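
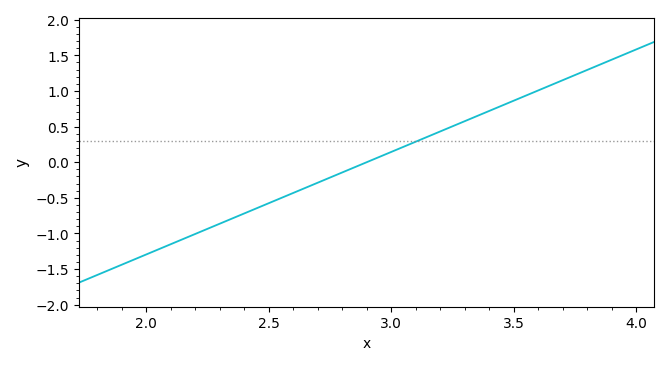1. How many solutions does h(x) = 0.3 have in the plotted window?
1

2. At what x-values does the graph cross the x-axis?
2.9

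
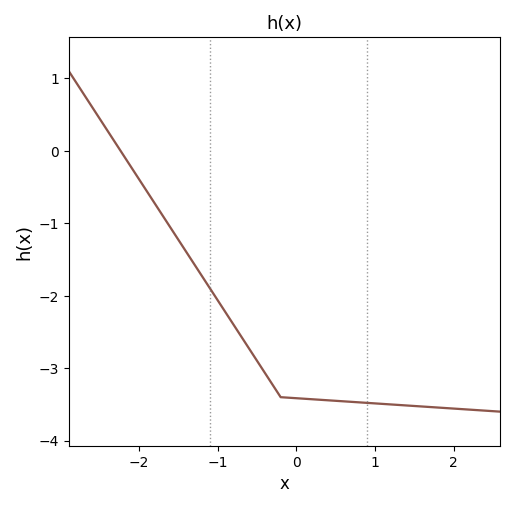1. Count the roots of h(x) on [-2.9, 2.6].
1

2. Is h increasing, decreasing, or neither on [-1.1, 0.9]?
decreasing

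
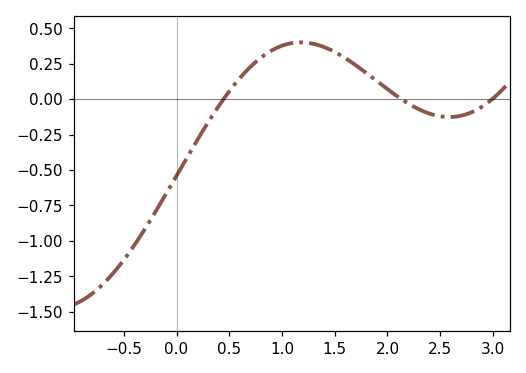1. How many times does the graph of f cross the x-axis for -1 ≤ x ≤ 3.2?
3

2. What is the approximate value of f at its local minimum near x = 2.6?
-0.15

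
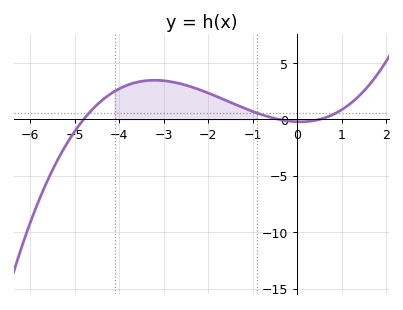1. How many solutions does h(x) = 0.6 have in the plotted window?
3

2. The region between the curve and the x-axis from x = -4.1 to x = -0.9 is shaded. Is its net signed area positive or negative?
positive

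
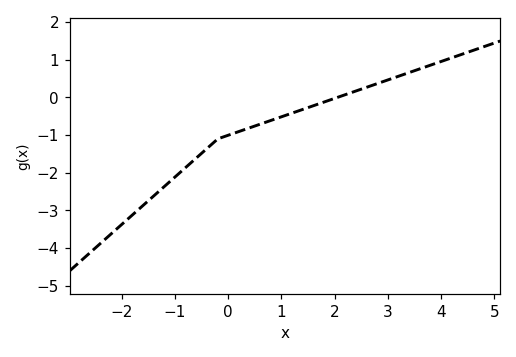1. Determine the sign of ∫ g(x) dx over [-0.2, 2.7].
negative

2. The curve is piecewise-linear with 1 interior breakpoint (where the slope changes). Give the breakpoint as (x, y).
(-0.2, -1.1)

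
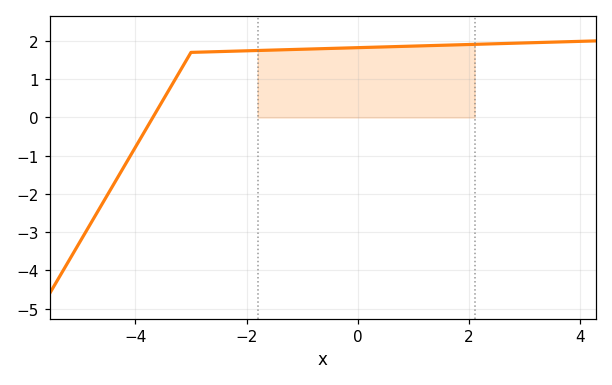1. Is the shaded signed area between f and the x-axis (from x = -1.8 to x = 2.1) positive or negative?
positive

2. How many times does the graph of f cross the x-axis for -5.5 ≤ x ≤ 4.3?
1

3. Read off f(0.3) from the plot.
1.8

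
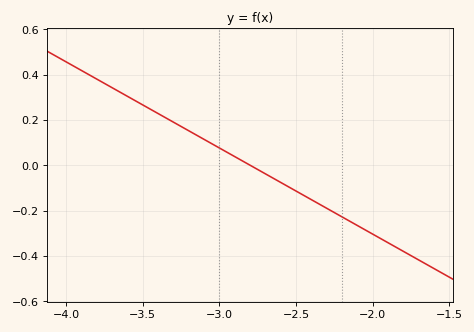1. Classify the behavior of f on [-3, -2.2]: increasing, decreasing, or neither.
decreasing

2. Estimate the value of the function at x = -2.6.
-0.08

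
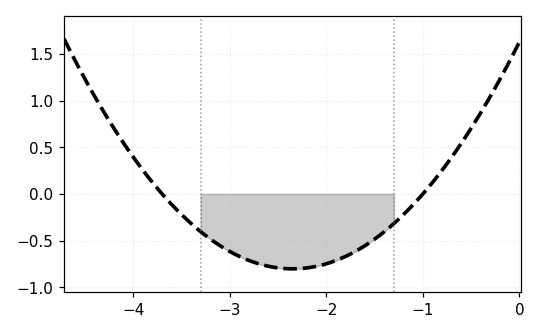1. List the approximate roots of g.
-3.7, -1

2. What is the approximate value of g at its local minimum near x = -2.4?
-0.8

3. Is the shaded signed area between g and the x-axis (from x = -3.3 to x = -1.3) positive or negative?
negative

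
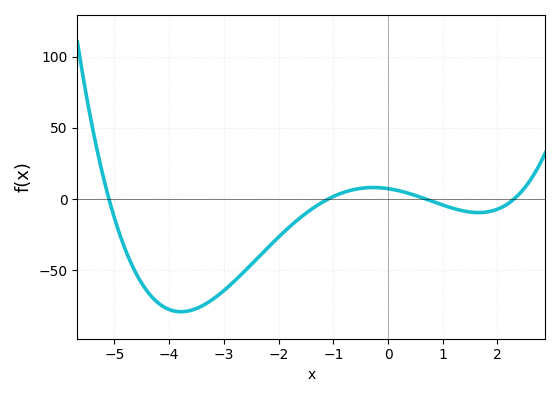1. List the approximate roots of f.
-5.1, -1.1, 0.7, 2.3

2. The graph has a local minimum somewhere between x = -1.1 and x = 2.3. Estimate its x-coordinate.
1.66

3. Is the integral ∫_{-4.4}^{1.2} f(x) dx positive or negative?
negative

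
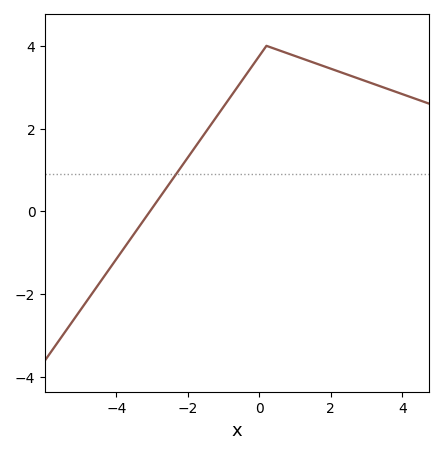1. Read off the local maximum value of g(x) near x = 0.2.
4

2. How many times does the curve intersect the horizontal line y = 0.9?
1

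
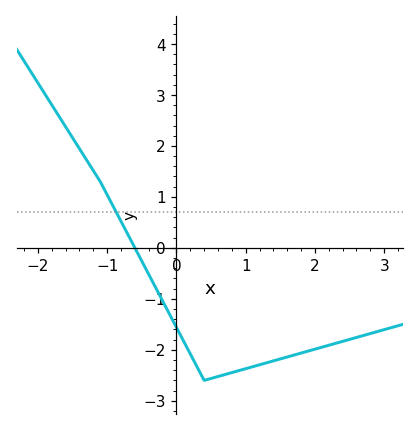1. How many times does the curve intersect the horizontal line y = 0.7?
1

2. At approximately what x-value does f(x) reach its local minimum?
0.4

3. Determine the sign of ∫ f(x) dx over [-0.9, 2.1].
negative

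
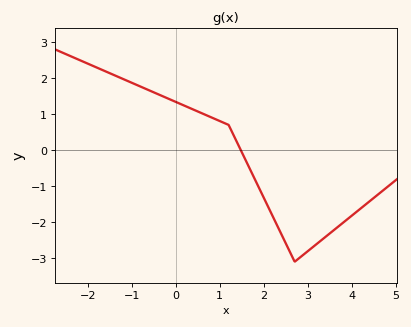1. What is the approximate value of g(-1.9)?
2.3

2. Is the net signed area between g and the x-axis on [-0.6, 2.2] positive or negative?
positive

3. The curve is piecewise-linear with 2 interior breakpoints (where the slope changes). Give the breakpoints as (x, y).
(1.2, 0.7); (2.7, -3.1)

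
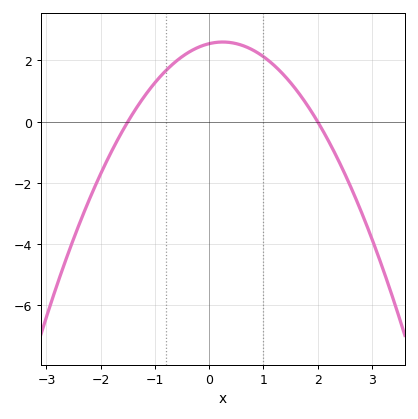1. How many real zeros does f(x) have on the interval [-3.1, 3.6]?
2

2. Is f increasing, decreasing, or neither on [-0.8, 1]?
neither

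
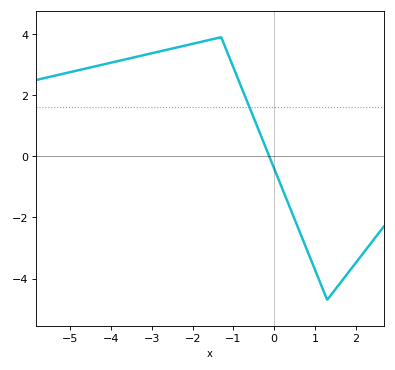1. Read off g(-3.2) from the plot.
3.4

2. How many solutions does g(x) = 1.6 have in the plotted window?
1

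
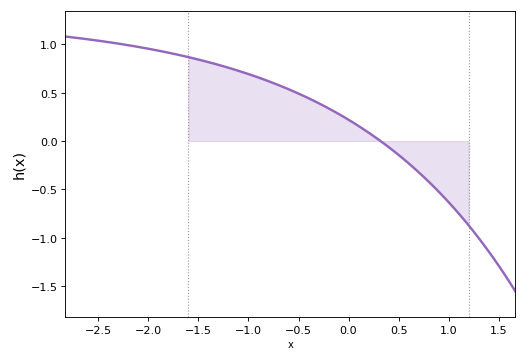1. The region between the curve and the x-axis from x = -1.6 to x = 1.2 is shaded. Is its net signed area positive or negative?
positive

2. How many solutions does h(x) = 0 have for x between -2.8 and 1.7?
1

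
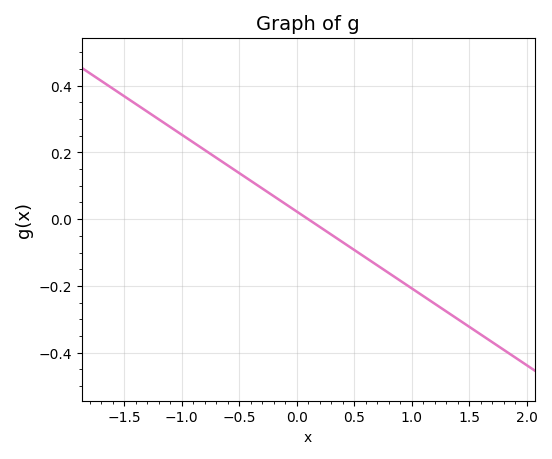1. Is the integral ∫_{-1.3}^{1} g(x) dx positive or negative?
positive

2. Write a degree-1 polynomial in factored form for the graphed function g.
y = -0.23(x - 0.1)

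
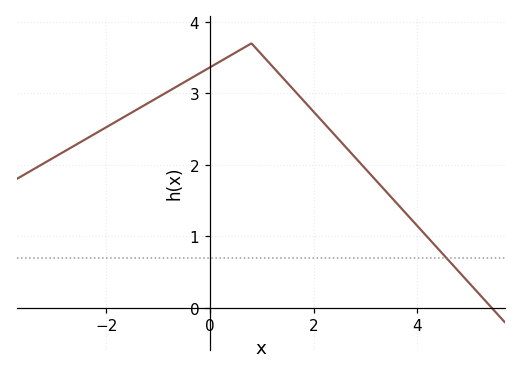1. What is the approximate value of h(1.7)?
3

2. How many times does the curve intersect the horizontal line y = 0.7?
1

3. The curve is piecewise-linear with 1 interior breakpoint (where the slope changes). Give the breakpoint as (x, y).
(0.8, 3.7)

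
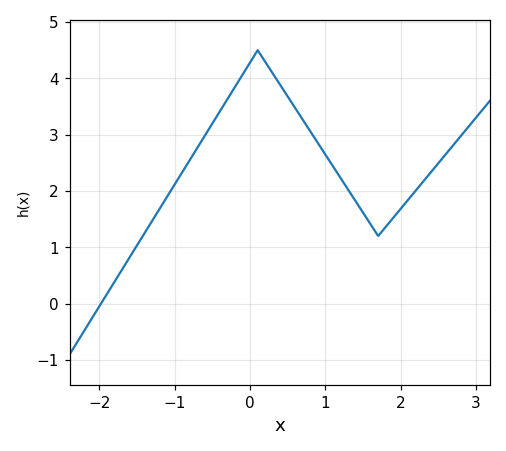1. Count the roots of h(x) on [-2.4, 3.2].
1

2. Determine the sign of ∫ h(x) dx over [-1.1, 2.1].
positive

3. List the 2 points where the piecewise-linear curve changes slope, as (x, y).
(0.1, 4.5); (1.7, 1.2)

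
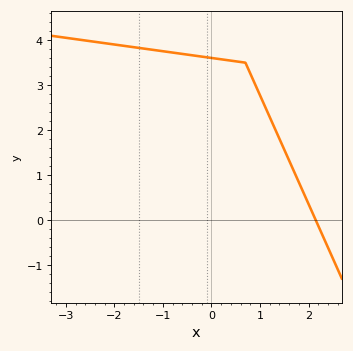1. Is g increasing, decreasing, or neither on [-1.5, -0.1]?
decreasing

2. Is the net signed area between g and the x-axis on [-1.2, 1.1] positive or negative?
positive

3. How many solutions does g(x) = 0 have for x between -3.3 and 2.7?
1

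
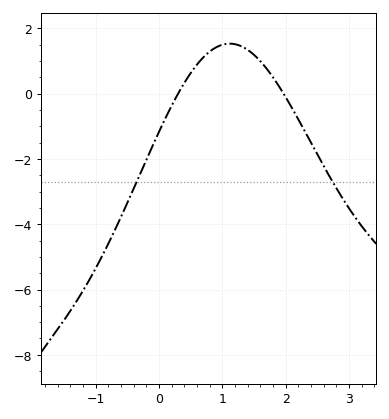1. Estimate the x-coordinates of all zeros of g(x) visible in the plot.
0.3, 1.97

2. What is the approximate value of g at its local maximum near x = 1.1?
1.53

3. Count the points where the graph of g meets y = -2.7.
2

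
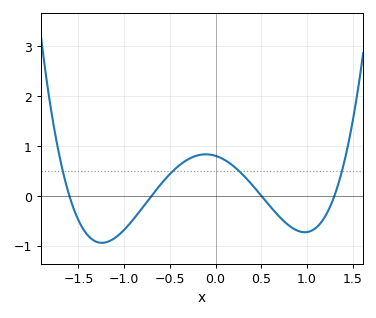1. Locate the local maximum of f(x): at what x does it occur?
-0.1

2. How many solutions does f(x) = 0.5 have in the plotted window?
4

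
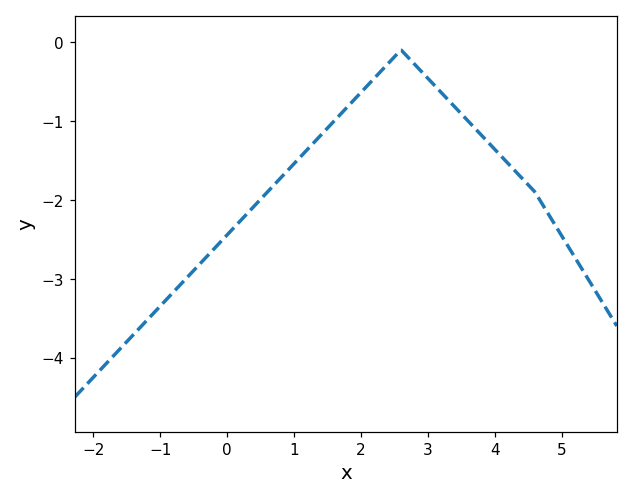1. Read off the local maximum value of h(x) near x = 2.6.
-0.101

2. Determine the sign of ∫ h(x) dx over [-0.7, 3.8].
negative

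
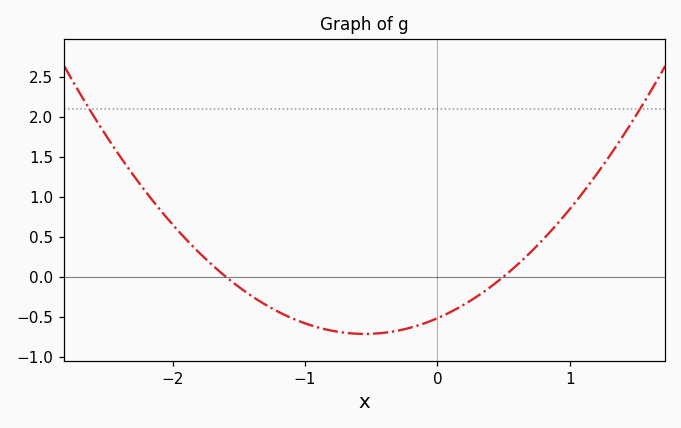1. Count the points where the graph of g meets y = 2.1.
2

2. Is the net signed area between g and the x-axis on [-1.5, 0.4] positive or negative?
negative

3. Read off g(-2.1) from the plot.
0.845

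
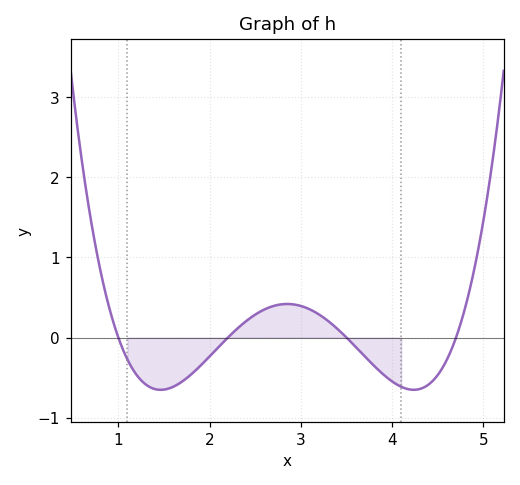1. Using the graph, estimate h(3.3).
0.205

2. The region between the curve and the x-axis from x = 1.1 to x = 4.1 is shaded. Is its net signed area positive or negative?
negative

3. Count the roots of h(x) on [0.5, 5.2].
4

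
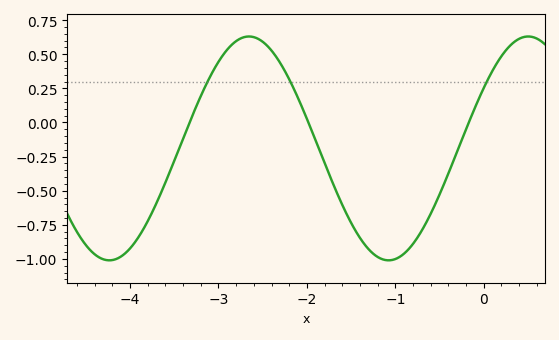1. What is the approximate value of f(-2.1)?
0.18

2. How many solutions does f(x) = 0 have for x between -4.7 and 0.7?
3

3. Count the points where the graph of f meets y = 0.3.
3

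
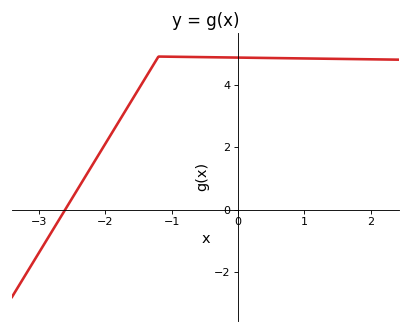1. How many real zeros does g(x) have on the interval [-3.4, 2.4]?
1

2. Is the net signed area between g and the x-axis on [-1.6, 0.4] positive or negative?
positive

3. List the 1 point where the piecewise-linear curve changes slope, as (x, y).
(-1.2, 4.9)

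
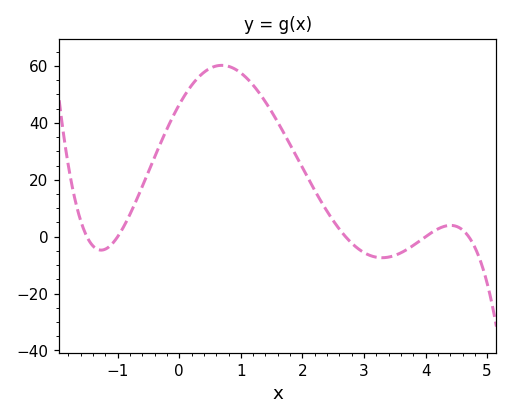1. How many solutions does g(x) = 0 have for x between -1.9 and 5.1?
5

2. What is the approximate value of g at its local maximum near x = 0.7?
60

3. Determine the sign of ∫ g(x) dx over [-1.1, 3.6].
positive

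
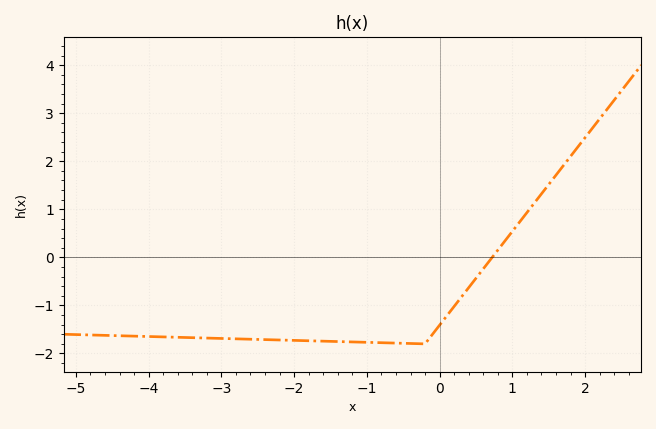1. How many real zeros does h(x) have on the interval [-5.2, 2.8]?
1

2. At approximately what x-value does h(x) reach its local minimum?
-0.201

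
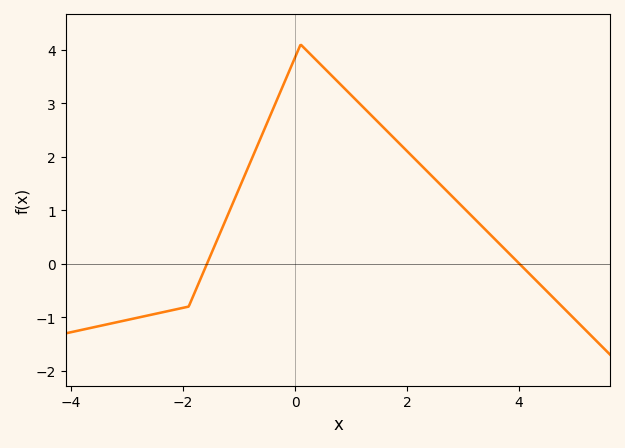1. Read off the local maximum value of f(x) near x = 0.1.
4.1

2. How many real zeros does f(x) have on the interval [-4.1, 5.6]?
2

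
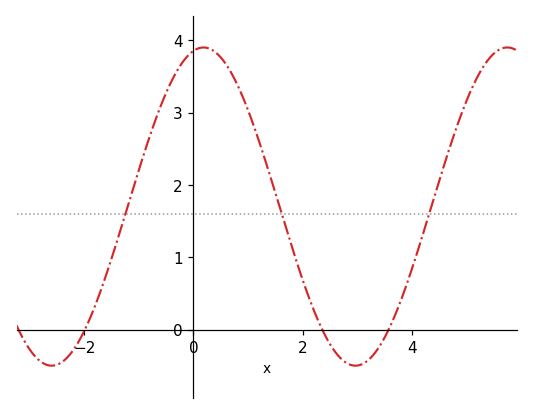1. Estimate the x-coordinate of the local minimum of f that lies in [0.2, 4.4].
2.97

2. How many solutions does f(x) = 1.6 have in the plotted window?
3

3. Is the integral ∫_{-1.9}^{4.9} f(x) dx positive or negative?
positive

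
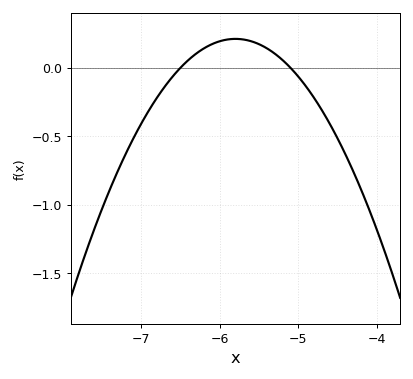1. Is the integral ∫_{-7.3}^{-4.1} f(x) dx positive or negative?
negative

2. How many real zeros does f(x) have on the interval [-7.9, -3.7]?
2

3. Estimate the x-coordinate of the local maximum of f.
-5.8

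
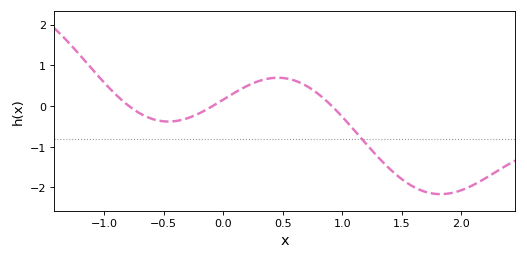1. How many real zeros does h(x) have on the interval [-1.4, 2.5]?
3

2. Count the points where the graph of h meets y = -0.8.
1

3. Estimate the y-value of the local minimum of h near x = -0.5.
-0.382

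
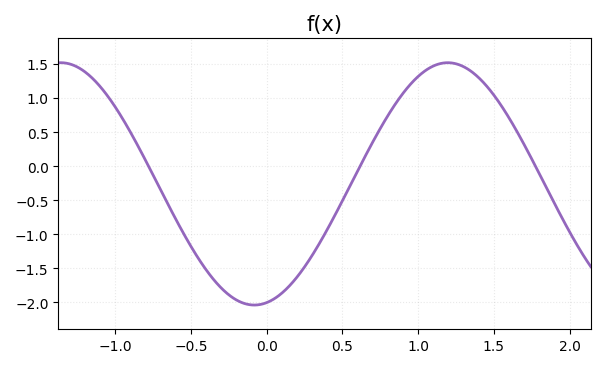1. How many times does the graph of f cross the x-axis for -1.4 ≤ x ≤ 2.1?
3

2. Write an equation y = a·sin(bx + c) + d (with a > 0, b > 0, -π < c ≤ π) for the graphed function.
y = 1.78sin(2.46x - 1.37) - 0.26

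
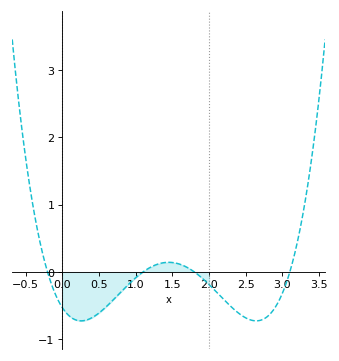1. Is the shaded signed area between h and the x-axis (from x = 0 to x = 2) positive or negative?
negative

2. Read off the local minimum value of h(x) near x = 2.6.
-0.727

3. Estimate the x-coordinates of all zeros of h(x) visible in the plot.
-0.2, 1.1, 1.8, 3.1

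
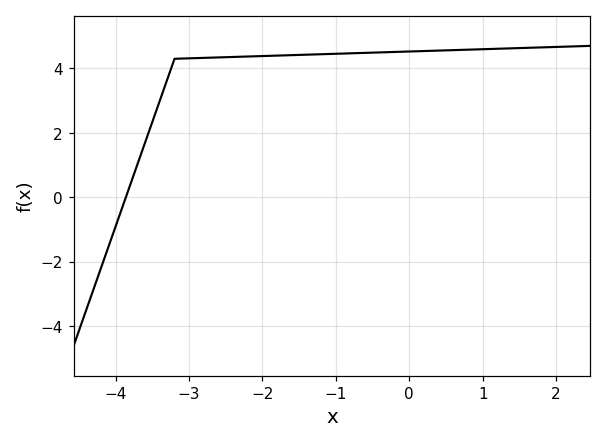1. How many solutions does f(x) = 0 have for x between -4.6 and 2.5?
1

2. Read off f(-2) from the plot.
4.38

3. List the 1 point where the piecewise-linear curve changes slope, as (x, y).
(-3.2, 4.3)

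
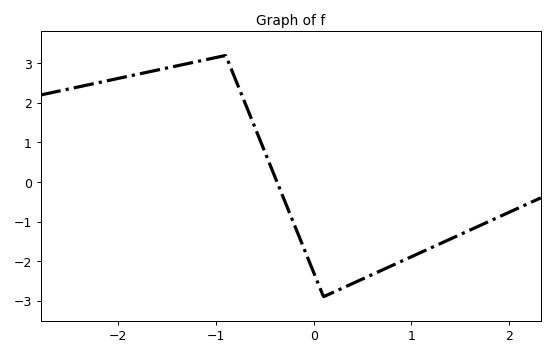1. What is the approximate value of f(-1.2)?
3.04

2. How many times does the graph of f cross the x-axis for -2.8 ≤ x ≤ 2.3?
1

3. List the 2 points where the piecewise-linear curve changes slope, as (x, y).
(-0.9, 3.2); (0.1, -2.9)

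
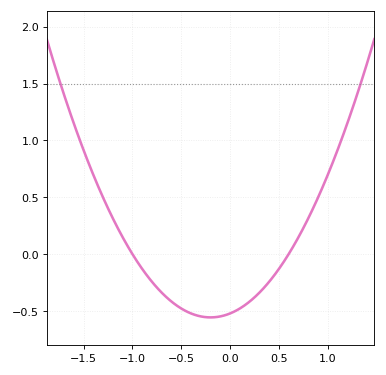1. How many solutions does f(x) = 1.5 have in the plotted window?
2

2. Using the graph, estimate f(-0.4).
-0.5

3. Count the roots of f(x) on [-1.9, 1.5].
2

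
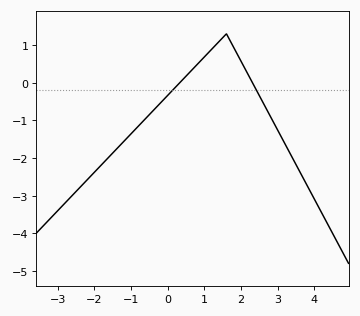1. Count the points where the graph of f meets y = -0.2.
2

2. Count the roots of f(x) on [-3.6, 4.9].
2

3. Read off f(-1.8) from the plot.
-2.17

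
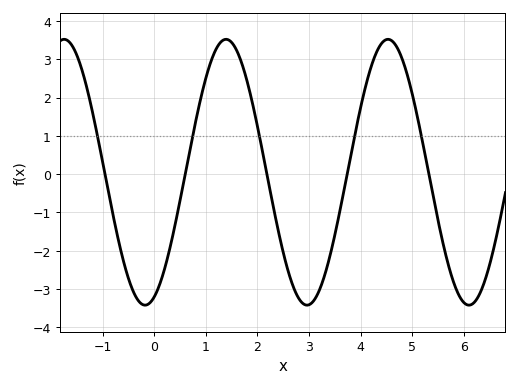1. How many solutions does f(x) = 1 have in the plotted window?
5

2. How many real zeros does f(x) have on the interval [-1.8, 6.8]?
5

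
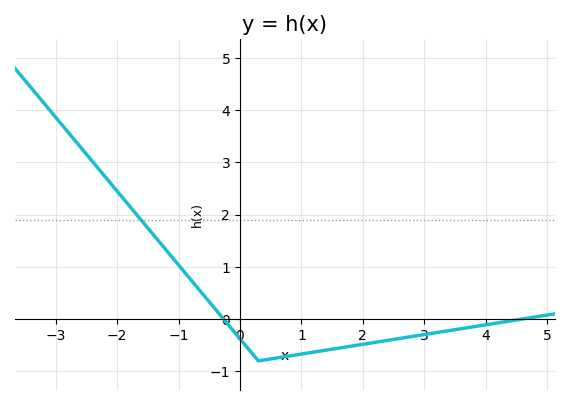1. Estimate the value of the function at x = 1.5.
-0.576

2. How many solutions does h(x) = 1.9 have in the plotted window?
1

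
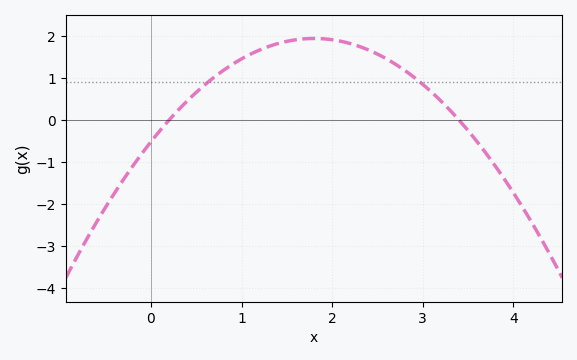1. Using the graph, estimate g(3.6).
-0.5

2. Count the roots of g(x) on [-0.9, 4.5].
2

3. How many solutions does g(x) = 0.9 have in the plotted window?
2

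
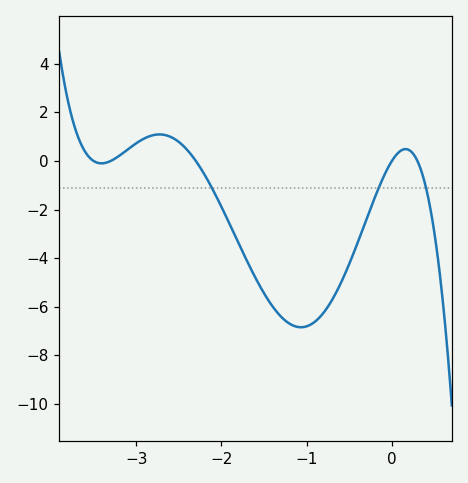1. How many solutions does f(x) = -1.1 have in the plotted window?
3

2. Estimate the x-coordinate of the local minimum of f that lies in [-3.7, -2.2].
-3.4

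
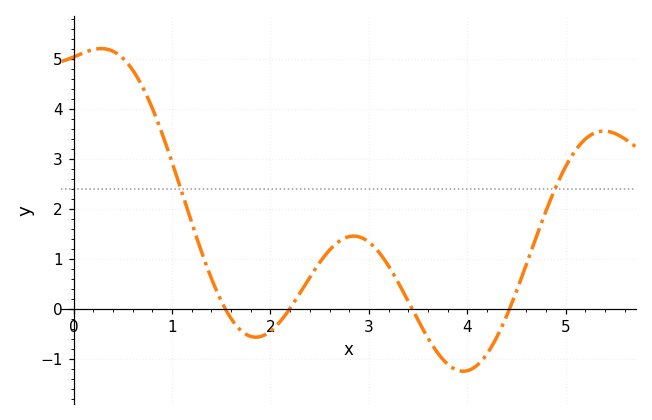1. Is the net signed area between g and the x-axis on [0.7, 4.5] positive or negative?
positive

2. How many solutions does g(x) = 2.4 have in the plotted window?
2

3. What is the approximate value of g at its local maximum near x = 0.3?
5.2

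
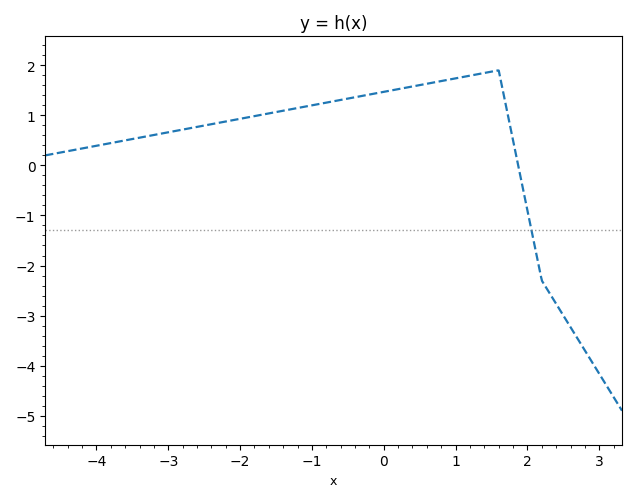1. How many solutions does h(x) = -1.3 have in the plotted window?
1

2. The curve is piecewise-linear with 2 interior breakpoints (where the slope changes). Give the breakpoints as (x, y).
(1.6, 1.9); (2.2, -2.3)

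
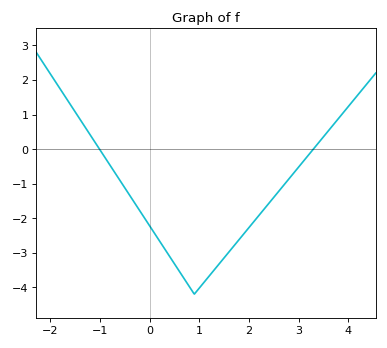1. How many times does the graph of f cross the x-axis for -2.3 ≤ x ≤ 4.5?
2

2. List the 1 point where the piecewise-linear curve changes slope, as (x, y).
(0.9, -4.2)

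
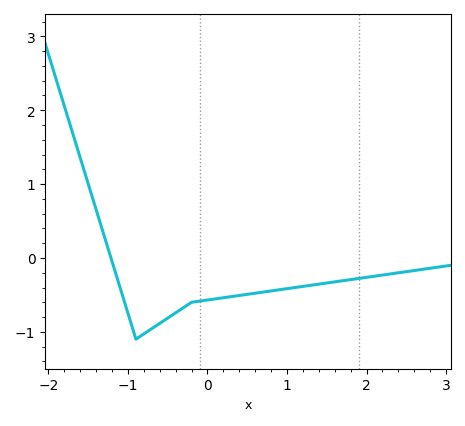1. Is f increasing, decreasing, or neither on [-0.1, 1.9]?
increasing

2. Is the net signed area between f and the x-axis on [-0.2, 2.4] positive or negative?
negative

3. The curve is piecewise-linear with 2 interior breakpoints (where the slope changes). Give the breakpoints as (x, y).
(-0.9, -1.1); (-0.2, -0.6)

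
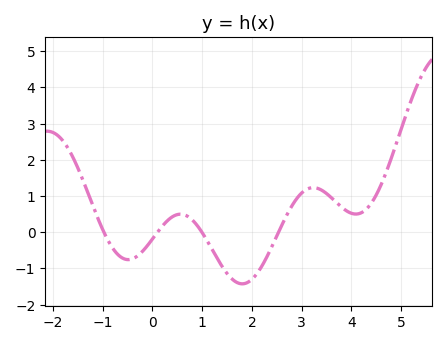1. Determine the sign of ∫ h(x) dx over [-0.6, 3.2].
negative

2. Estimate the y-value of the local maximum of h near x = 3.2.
1.23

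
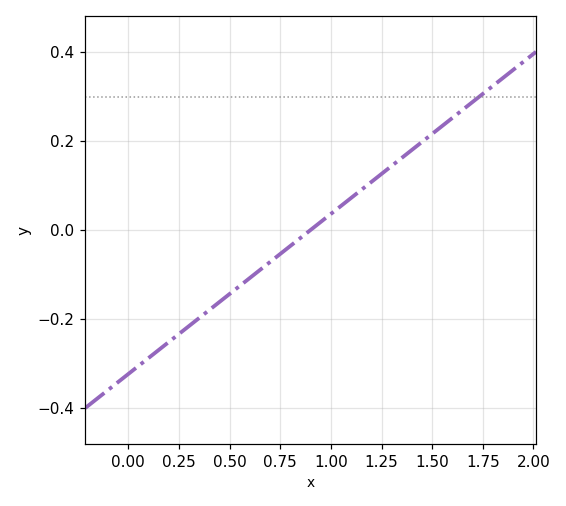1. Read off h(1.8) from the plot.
0.324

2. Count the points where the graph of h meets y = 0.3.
1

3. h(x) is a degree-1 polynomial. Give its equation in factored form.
y = 0.36(x - 0.9)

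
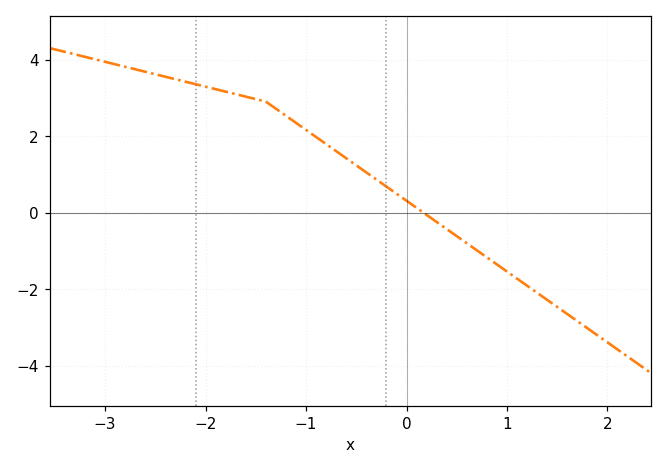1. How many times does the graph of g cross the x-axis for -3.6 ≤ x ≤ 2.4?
1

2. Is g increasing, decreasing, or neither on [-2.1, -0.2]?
decreasing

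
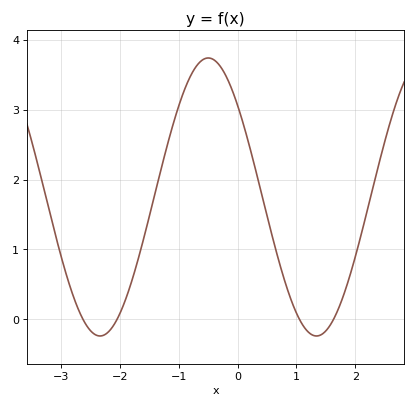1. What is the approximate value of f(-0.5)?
3.74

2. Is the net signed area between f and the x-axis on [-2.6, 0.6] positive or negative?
positive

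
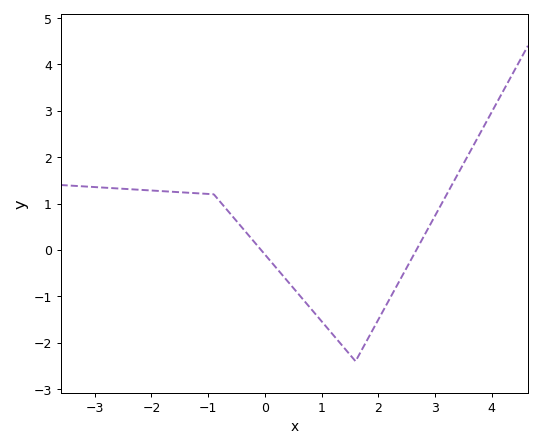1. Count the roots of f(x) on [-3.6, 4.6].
2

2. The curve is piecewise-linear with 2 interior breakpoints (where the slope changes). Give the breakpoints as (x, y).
(-0.9, 1.2); (1.6, -2.4)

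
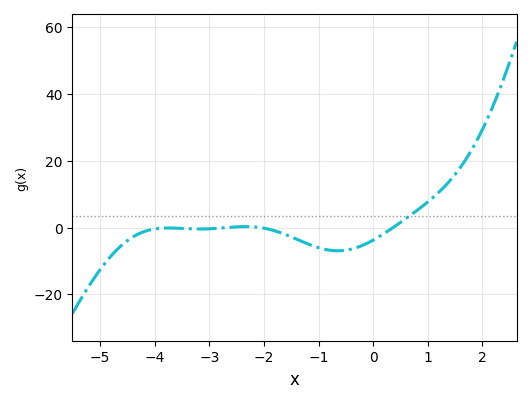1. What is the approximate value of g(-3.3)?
-0.382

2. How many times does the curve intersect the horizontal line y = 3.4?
1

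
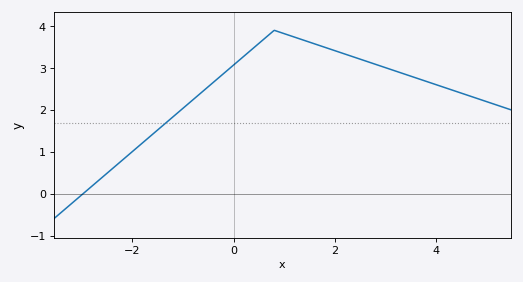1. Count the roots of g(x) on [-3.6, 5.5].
1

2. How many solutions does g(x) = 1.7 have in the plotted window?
1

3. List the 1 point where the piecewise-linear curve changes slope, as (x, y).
(0.8, 3.9)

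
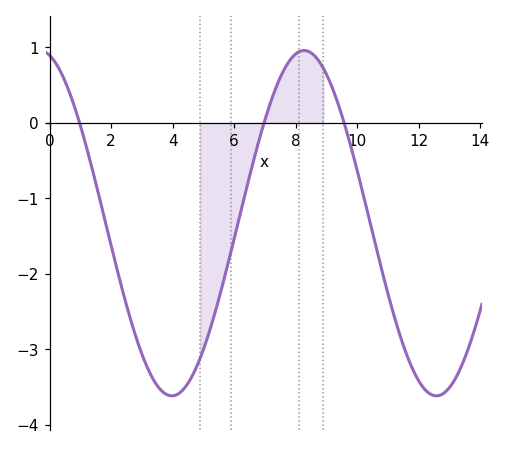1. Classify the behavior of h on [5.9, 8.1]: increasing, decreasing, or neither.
increasing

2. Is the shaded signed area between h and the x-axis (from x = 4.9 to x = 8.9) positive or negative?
negative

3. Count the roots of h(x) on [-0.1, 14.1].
3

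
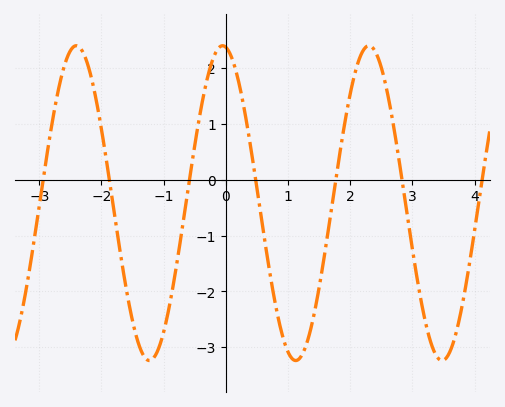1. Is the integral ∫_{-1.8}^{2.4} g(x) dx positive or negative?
negative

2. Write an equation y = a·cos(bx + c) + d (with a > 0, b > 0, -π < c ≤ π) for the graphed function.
y = 2.82cos(2.67x + 0.14) - 0.42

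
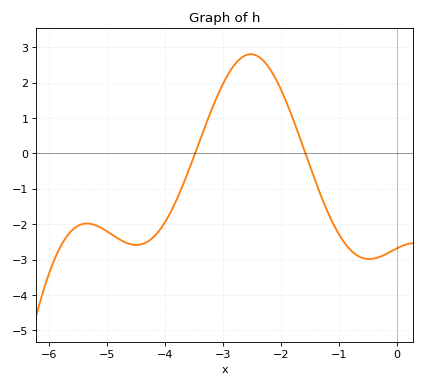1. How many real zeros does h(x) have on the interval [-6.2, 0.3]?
2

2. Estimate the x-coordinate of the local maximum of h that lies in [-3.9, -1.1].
-2.52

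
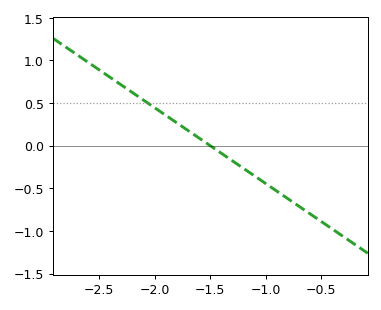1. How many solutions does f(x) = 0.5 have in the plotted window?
1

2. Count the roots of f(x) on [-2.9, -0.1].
1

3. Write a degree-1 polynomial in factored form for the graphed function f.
y = -0.89(x + 1.5)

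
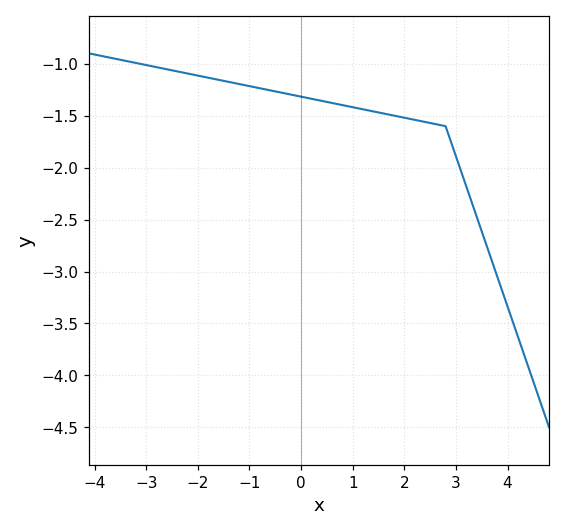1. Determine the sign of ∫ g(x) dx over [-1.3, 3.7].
negative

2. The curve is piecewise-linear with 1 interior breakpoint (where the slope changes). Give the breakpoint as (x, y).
(2.8, -1.6)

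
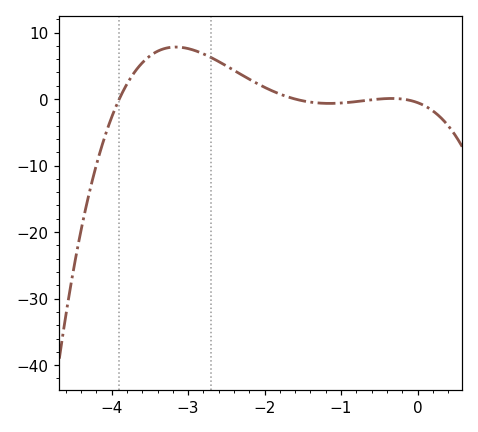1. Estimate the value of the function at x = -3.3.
7.61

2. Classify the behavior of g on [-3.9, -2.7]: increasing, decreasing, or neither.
neither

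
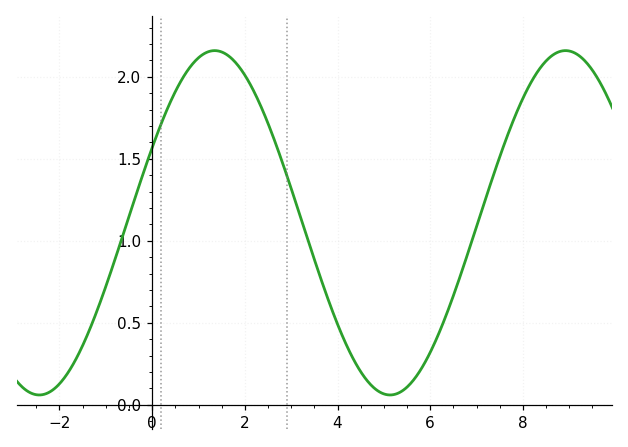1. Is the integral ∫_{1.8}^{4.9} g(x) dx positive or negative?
positive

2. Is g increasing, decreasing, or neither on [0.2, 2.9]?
neither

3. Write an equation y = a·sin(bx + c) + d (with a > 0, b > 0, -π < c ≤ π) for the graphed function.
y = 1.05sin(0.83x + 0.452) + 1.11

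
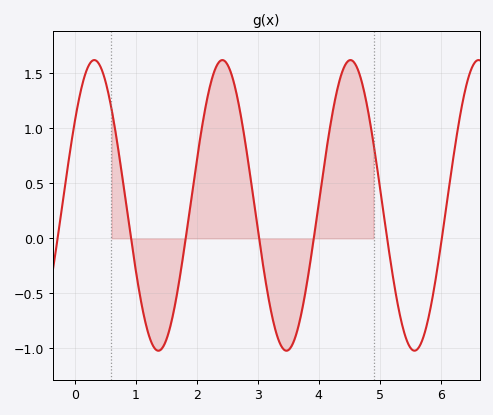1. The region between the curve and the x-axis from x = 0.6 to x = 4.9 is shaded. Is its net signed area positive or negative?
positive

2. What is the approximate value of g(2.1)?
1.05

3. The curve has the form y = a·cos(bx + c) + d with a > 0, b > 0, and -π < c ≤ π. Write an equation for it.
y = 1.32cos(3x - 0.95) + 0.3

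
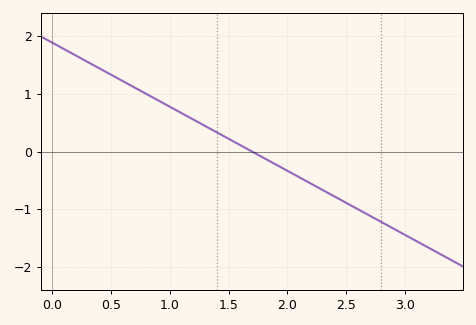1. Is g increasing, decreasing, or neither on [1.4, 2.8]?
decreasing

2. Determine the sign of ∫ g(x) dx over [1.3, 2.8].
negative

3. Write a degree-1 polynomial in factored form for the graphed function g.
y = -1.11(x - 1.7)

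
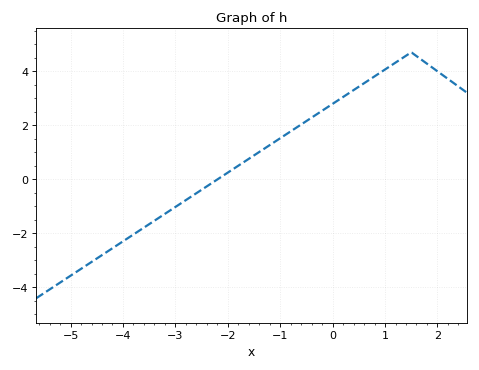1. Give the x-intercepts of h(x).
-2.19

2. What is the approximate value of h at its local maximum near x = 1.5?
4.7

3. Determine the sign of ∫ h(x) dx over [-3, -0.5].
positive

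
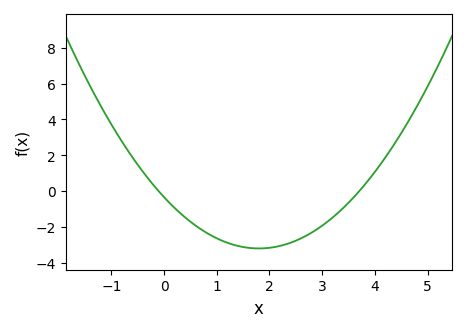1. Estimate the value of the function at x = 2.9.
-2.2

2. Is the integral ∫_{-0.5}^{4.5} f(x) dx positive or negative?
negative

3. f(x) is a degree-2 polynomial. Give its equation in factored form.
y = 0.88(x + 0.1)(x - 3.7)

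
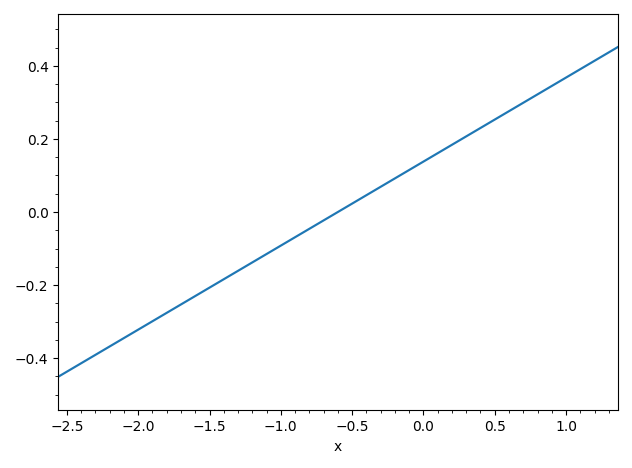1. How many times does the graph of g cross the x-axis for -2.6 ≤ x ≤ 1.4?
1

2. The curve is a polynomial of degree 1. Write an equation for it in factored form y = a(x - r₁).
y = 0.23(x + 0.6)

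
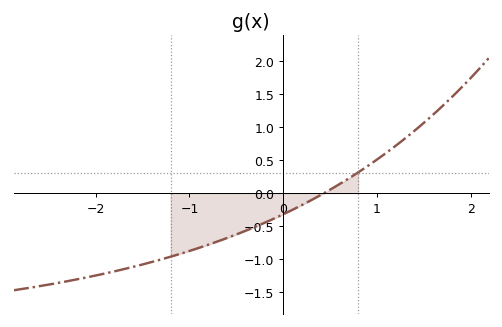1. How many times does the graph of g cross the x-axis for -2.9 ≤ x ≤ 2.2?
1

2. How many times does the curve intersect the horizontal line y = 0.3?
1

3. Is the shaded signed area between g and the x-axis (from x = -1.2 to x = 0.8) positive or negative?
negative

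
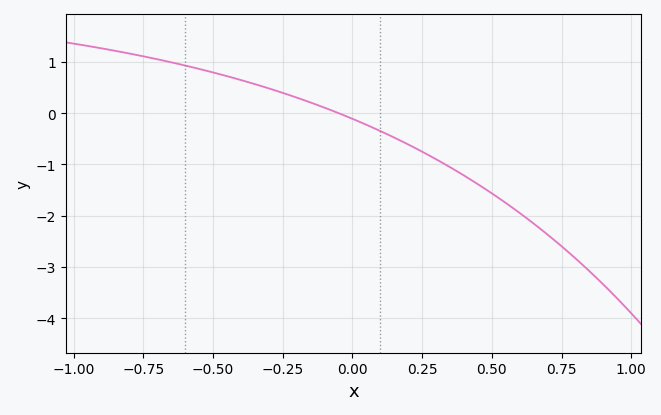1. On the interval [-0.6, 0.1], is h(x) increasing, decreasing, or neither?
decreasing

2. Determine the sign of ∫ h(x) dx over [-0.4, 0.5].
negative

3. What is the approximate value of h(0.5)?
-1.6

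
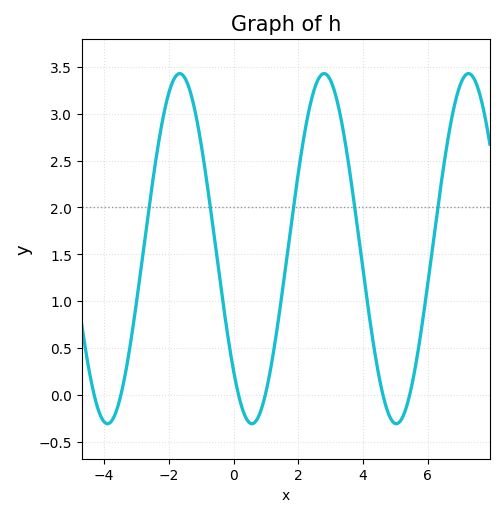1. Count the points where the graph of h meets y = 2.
5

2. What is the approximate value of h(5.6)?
0.273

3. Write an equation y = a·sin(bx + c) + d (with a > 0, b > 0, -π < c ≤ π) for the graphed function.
y = 1.87sin(1.41x - 2.37) + 1.56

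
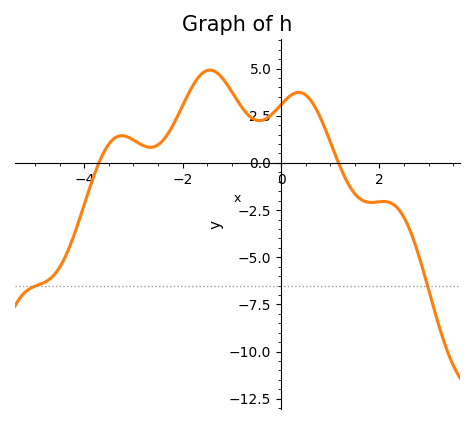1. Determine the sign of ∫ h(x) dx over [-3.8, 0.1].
positive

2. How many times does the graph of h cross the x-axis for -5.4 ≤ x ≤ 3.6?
2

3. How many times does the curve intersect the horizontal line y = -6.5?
2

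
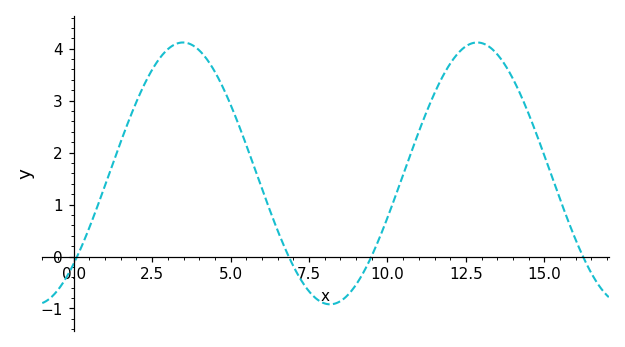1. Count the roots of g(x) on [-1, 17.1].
4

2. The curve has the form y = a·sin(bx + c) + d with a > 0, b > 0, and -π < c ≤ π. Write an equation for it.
y = 2.52sin(0.67x - 0.76) + 1.6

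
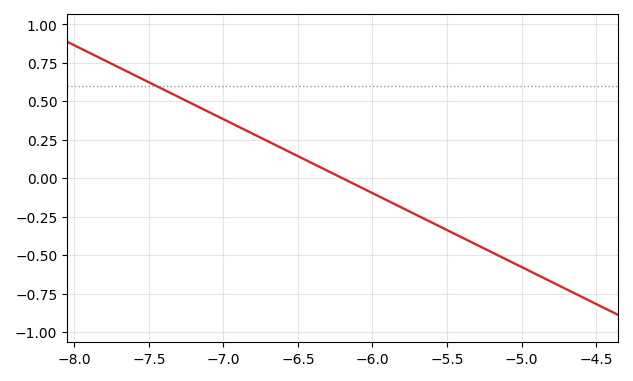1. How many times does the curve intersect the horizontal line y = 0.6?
1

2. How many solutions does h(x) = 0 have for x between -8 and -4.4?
1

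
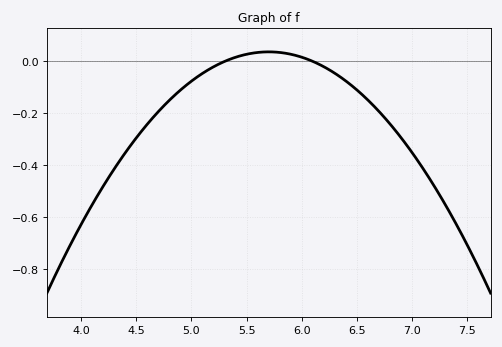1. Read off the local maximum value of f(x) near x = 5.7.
0.04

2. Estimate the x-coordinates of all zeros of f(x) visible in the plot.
5.3, 6.1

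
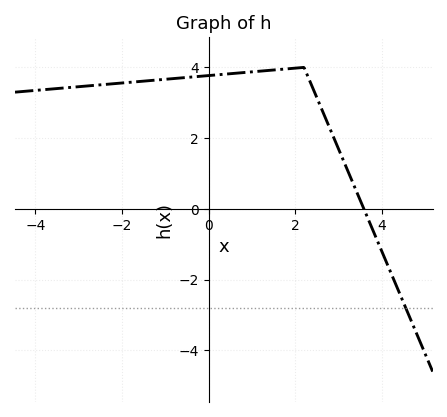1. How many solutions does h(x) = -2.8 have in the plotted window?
1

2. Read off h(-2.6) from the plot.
3.4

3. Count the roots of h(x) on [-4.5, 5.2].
1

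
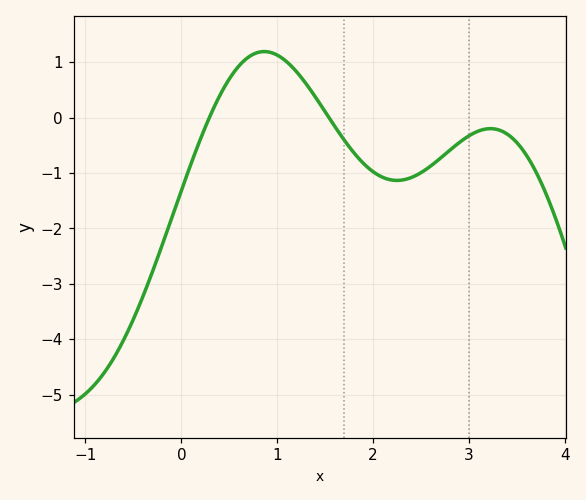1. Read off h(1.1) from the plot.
1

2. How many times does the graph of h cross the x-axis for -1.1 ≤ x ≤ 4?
2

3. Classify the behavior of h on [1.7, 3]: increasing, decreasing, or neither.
neither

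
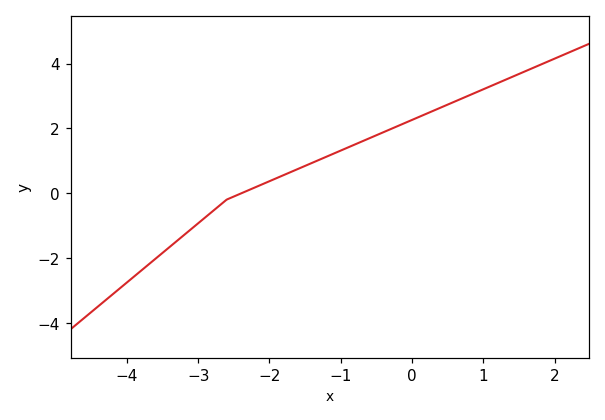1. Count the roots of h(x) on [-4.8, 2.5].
1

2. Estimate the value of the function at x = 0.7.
2.92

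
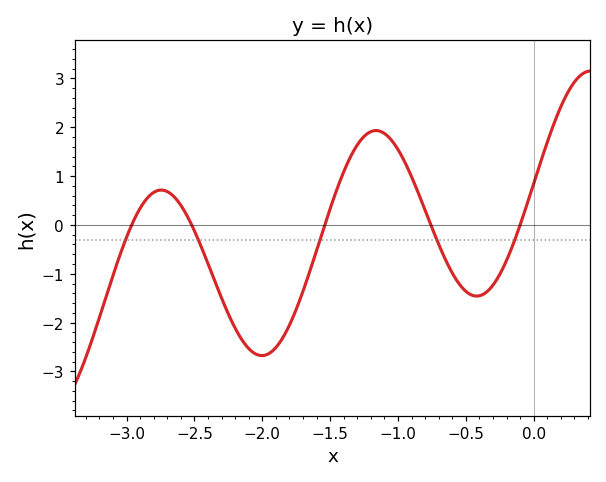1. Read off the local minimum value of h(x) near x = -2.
-2.7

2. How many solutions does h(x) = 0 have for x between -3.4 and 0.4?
5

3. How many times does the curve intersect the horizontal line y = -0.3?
5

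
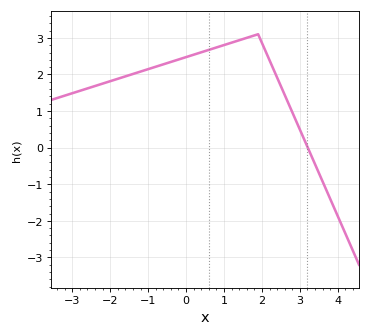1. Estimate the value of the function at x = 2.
2.86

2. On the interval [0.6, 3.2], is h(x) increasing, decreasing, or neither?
neither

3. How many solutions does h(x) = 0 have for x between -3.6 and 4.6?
1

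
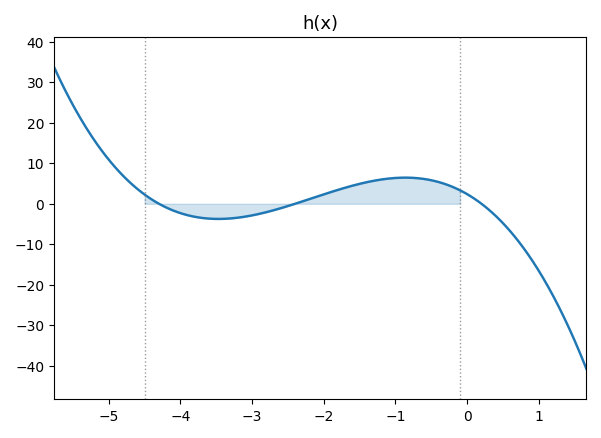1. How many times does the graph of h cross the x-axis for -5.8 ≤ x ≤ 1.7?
3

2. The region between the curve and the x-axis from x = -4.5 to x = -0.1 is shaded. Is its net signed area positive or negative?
positive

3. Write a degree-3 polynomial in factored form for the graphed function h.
y = -1.15(x + 4.3)(x + 2.4)(x - 0.2)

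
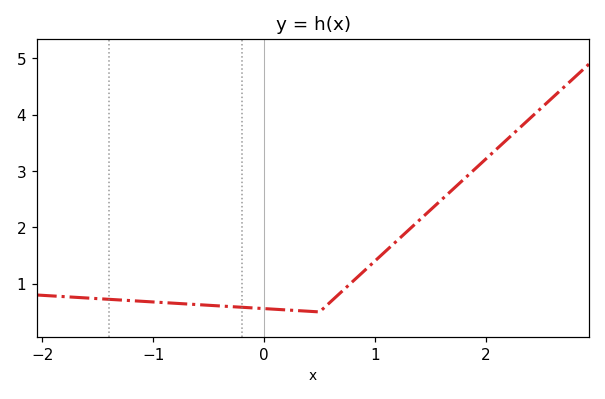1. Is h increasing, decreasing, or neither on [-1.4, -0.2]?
decreasing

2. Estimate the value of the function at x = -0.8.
0.7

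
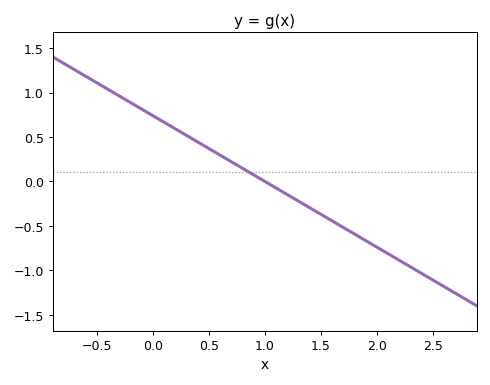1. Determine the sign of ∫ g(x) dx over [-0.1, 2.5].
negative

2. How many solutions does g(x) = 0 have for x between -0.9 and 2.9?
1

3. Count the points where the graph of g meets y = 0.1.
1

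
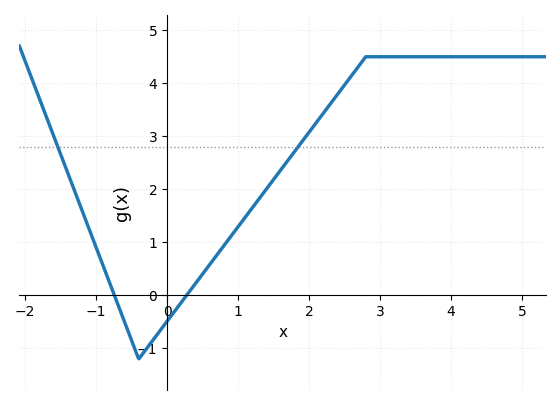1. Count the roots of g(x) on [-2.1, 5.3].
2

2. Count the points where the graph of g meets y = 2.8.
2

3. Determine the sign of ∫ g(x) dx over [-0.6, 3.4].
positive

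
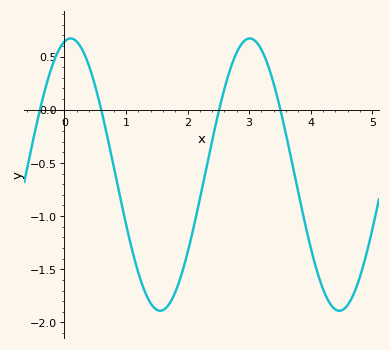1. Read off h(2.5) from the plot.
-0.05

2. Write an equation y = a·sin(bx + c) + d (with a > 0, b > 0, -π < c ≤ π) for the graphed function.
y = 1.28sin(2.2x + 1.4) - 0.61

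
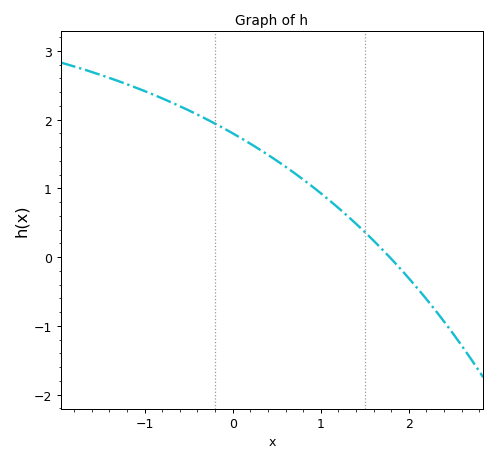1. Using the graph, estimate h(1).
0.9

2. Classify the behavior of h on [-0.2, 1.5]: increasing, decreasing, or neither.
decreasing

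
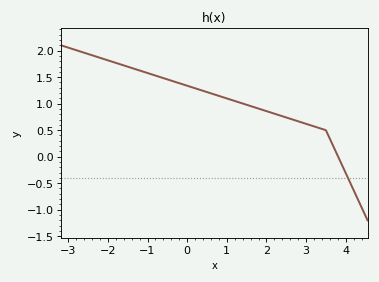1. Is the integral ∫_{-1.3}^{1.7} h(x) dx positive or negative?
positive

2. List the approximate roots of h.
3.8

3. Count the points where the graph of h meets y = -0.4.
1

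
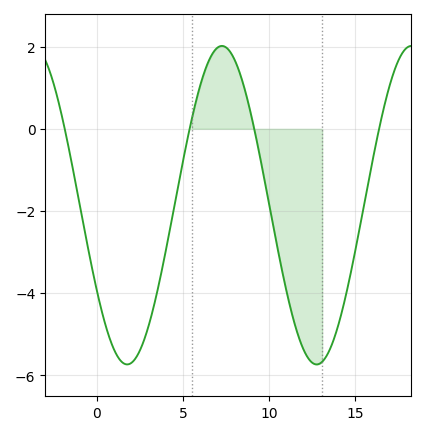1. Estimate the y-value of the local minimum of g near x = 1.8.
-5.74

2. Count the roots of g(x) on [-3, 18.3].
4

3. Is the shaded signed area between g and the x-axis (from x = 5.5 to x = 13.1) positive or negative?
negative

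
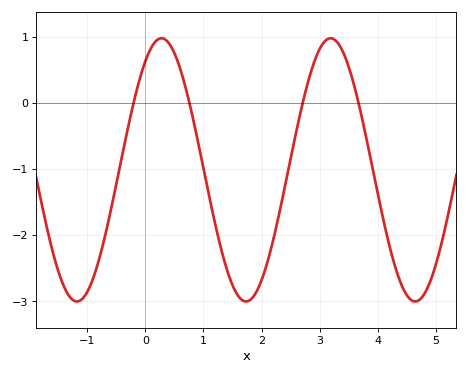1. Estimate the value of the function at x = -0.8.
-2.4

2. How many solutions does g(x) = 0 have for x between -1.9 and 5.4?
4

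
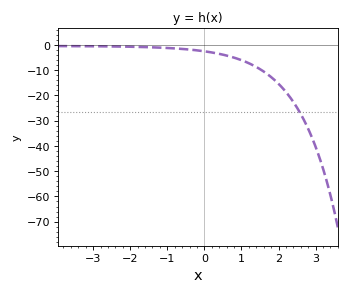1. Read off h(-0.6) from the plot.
-2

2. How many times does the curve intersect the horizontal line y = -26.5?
1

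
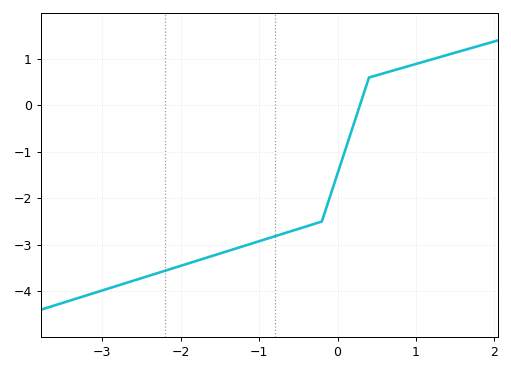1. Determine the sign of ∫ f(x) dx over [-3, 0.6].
negative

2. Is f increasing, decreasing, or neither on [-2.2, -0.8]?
increasing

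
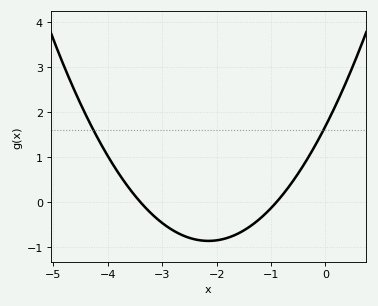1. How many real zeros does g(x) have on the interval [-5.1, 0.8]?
2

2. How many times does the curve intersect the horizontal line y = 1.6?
2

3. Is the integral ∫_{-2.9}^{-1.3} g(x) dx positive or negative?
negative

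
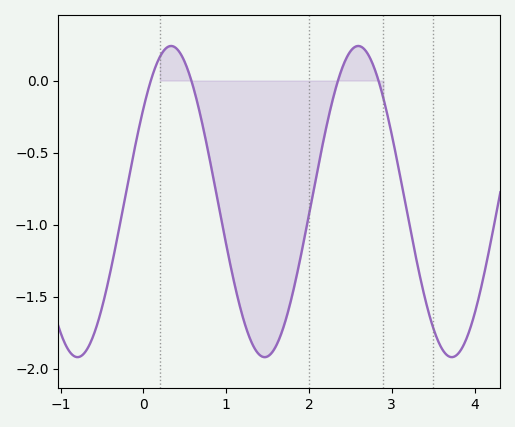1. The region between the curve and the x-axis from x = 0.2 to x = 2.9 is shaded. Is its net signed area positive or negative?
negative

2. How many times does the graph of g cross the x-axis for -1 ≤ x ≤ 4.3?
4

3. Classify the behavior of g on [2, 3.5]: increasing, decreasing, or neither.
neither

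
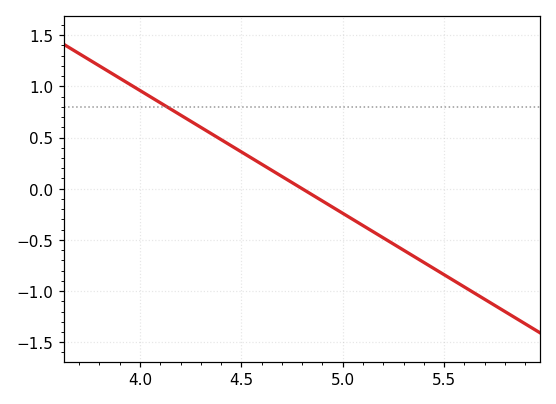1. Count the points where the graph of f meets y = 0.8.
1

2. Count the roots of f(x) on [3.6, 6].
1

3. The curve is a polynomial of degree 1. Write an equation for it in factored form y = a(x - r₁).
y = -1.2(x - 4.8)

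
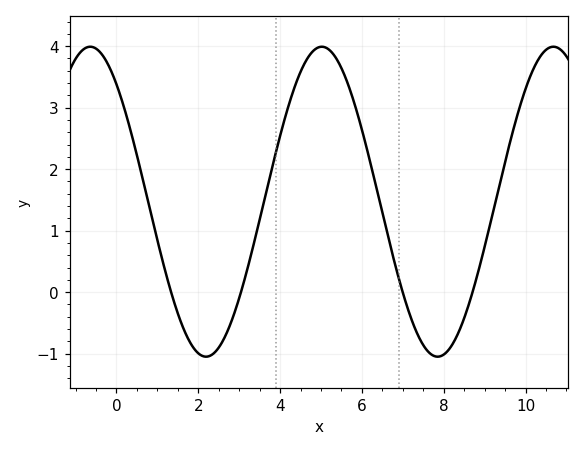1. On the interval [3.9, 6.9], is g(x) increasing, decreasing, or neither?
neither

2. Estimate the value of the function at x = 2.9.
-0.305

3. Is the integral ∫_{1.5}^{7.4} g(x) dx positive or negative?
positive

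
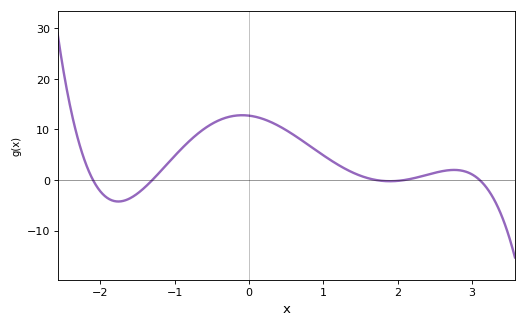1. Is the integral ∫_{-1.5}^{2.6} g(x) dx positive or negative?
positive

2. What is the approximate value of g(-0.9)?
6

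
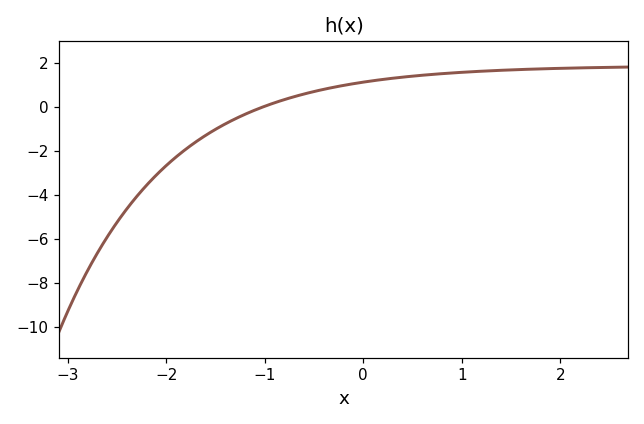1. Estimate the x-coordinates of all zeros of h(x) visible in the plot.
-1.01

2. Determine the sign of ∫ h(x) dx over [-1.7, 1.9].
positive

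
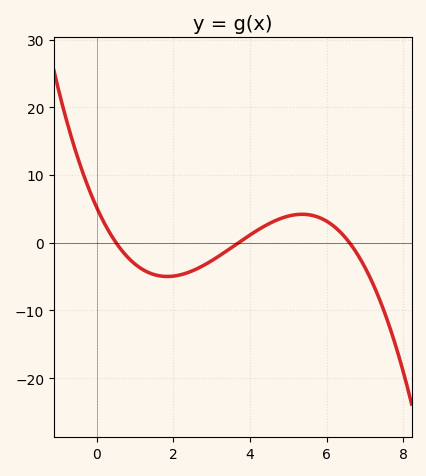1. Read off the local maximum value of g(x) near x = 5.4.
4.2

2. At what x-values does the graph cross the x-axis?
0.5, 3.7, 6.6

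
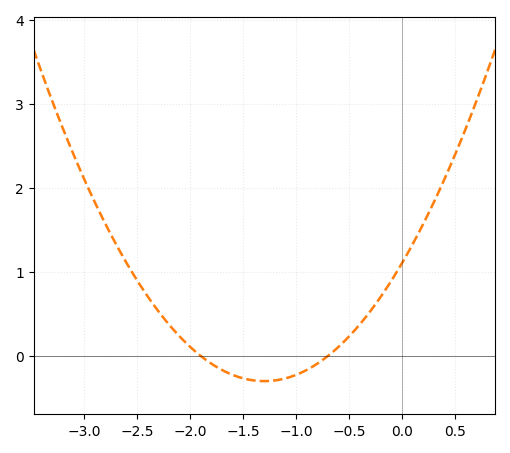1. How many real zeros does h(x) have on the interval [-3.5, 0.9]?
2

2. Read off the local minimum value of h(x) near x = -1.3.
-0.3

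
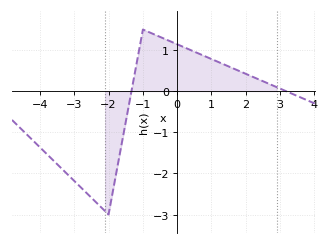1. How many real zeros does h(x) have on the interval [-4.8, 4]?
2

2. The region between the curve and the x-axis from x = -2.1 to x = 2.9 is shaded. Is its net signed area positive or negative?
positive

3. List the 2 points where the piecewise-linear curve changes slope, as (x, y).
(-2, -3); (-1, 1.5)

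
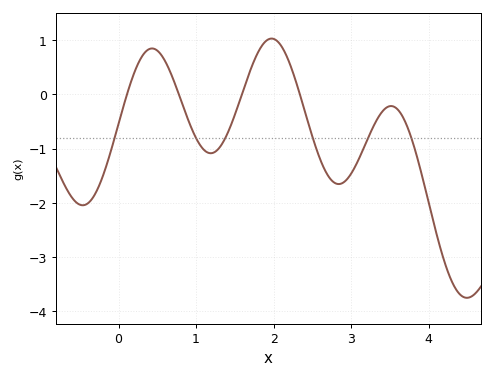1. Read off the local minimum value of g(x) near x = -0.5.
-2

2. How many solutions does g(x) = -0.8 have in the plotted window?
6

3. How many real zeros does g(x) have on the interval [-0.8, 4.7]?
4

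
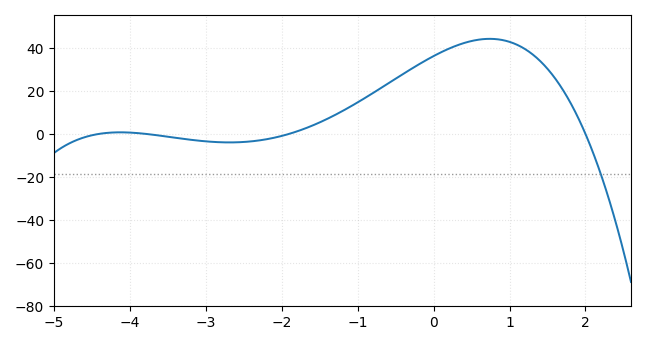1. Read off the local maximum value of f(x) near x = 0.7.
44.2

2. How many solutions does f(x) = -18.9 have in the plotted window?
1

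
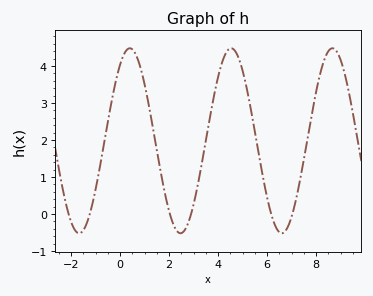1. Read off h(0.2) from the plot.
4.4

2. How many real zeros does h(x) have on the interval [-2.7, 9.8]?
6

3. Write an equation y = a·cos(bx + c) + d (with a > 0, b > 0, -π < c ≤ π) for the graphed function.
y = 2.5cos(1.5x - 0.6) + 1.98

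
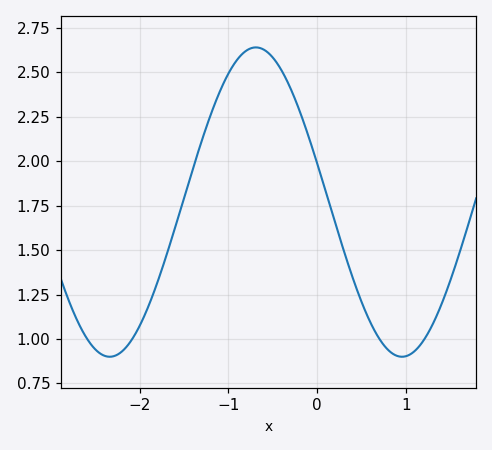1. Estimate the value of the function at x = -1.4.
1.96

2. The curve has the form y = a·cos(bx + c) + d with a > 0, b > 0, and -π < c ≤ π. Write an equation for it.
y = 0.87cos(1.91x + 1.32) + 1.77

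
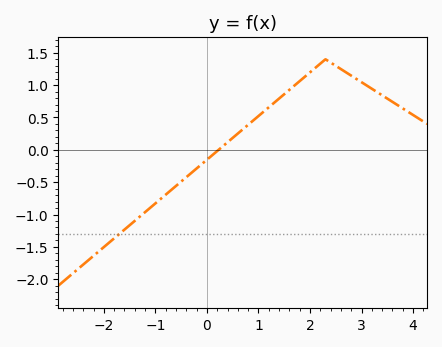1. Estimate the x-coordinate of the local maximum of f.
2.3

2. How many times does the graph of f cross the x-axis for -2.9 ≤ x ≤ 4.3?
1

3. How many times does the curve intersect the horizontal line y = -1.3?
1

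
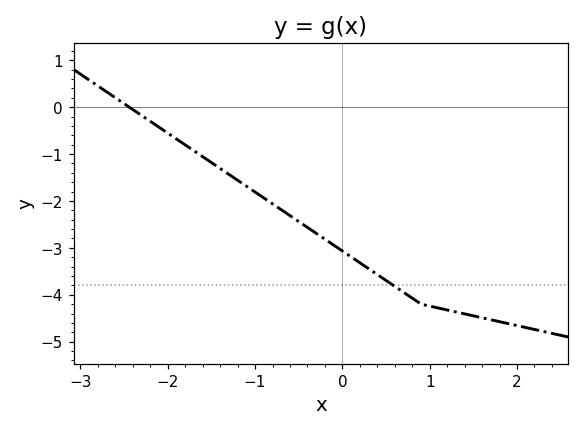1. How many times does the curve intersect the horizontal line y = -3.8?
1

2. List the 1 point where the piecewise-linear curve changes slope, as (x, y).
(0.9, -4.2)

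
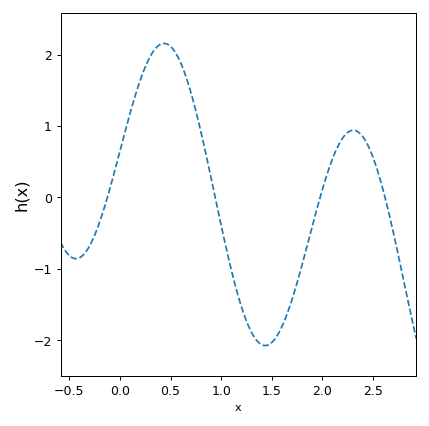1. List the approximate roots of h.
-0.124, 0.941, 1.98, 2.62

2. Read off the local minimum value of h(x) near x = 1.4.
-2.07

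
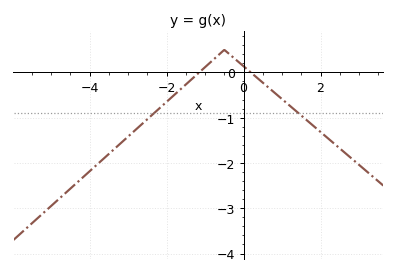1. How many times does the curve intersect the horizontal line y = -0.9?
2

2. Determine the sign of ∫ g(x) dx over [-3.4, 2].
negative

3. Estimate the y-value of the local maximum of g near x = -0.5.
0.5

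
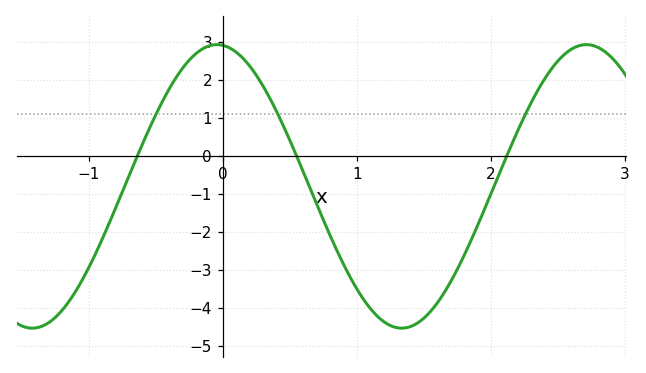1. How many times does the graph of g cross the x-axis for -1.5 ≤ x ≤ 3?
3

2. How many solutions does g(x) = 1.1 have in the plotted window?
3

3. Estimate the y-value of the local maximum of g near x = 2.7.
2.92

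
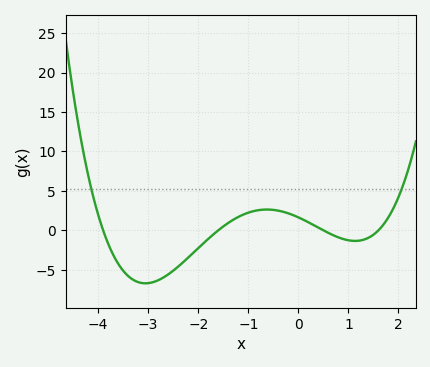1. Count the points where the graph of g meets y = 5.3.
2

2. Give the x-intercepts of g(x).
-3.9, -1.6, 0.5, 1.6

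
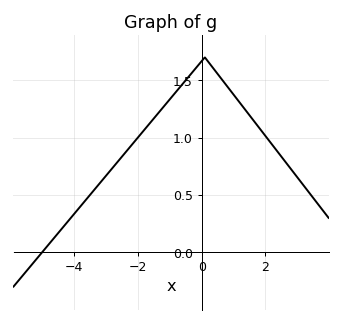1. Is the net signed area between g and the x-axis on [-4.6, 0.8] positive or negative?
positive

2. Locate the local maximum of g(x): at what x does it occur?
0.102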